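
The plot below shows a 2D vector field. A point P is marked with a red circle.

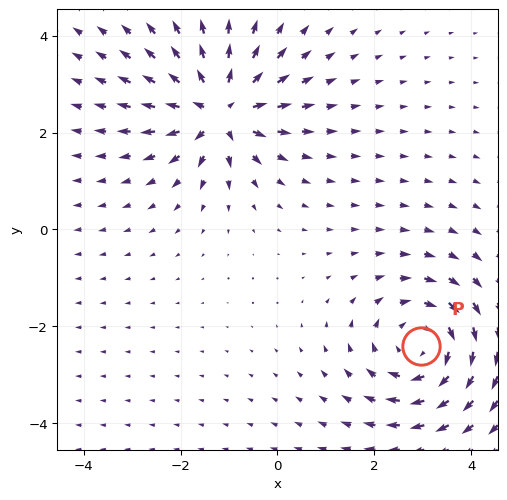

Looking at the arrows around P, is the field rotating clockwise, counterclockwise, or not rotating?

clockwise

Near P at (3.0, -2.4) the arrows circulate clockwise. The curl (z-component) there is about -4; negative curl means clockwise rotation.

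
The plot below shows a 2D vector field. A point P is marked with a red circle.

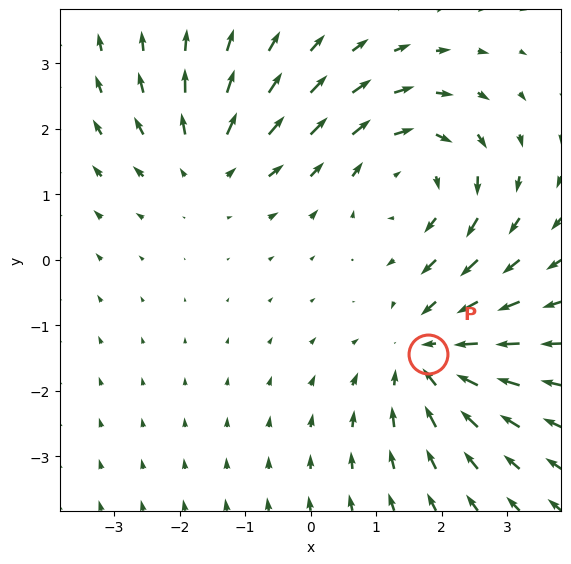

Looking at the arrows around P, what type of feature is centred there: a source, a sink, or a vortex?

At P (1.8, -1.4) the arrows converge inward. Divergence about -4, curl ≈0 — negative divergence with near-zero curl is a sink.

sink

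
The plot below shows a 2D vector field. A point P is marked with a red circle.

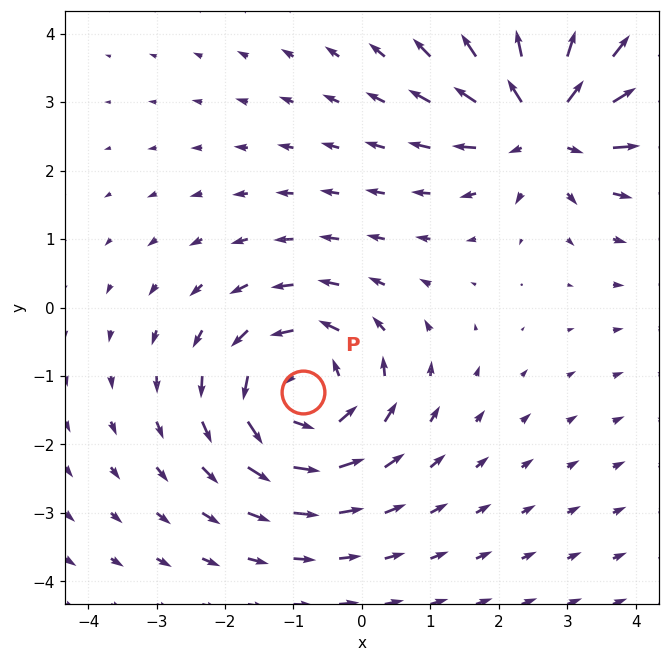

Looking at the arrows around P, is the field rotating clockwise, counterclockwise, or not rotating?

Near P at (-0.9, -1.2) the arrows circulate counterclockwise. The curl (z-component) there is about +5; positive curl means counterclockwise rotation.

counterclockwise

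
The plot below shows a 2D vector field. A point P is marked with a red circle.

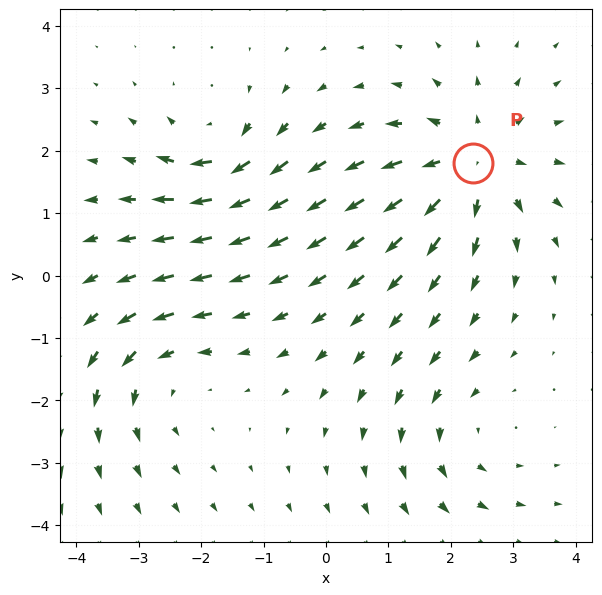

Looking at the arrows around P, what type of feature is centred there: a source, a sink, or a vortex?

At P (2.3, 1.8) the arrows spread outward. Divergence about +4, curl ≈0 — positive divergence with near-zero curl is a source.

source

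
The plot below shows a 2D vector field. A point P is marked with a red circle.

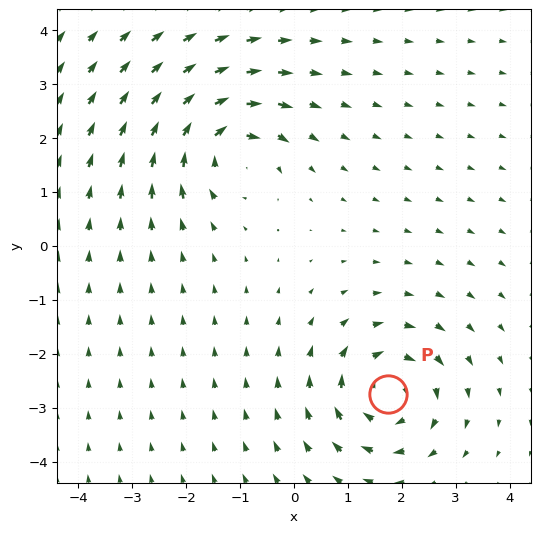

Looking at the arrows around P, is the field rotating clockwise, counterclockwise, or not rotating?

clockwise

Near P at (1.7, -2.7) the arrows circulate clockwise. The curl (z-component) there is about -5; negative curl means clockwise rotation.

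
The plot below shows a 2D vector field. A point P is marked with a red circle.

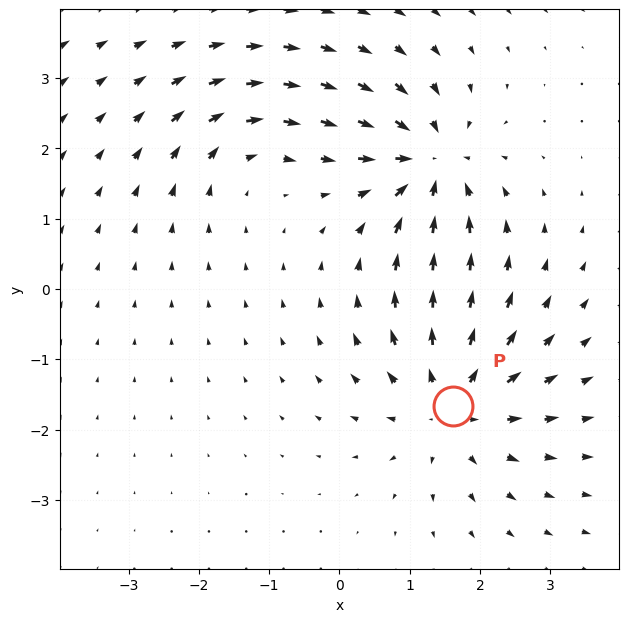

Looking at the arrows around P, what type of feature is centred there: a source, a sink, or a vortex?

At P (1.6, -1.7) the arrows spread outward. Divergence about +5, curl ≈0 — positive divergence with near-zero curl is a source.

source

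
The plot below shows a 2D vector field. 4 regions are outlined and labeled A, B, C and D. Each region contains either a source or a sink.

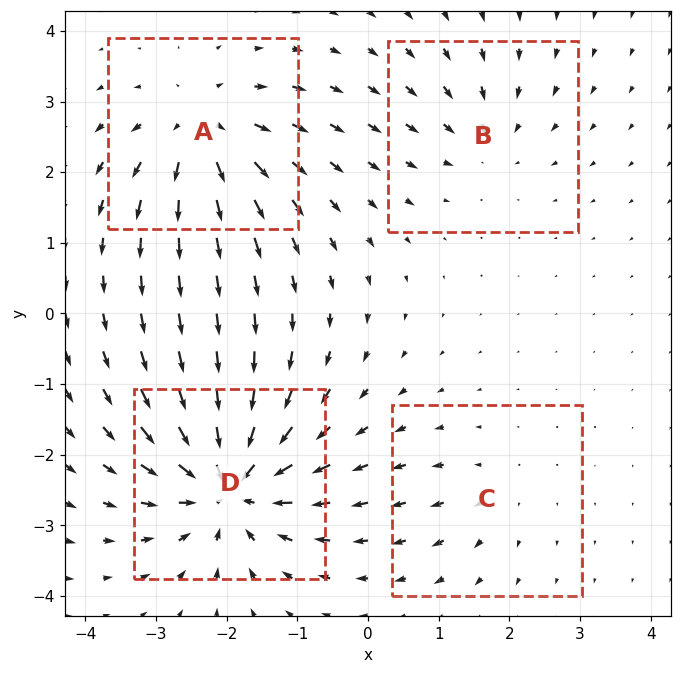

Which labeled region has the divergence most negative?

D

Divergence at each region's feature centre — A: about +6, B: about -4, C: about +2, D: about -8. Region D is most negative.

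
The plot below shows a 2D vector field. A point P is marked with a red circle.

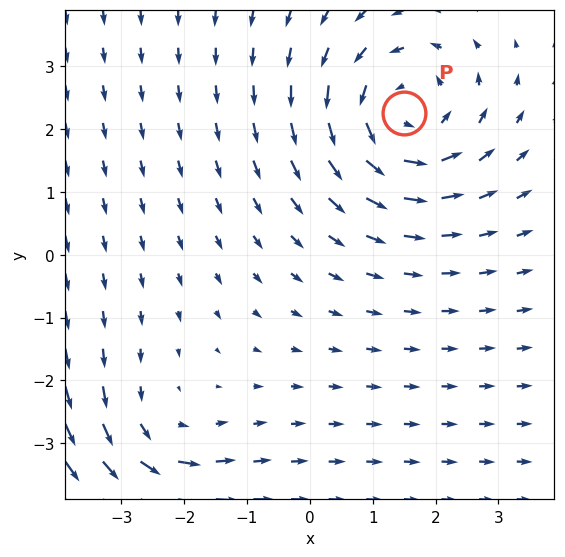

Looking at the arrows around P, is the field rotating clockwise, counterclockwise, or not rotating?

counterclockwise

Near P at (1.5, 2.3) the arrows circulate counterclockwise. The curl (z-component) there is about +4; positive curl means counterclockwise rotation.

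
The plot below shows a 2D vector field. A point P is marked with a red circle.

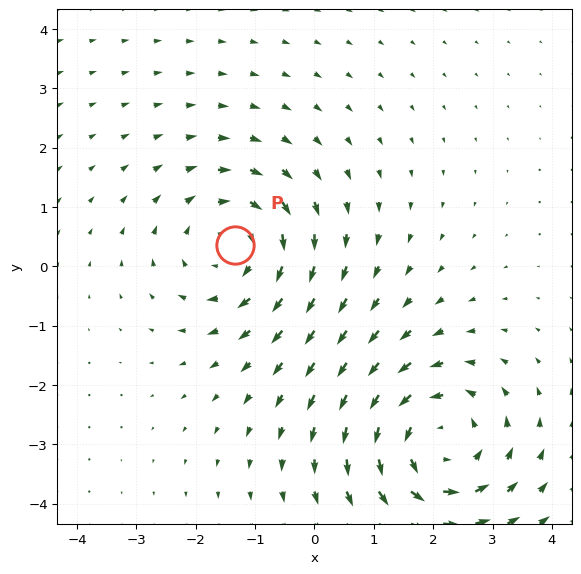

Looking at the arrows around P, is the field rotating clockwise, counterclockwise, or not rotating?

Near P at (-1.3, 0.4) the arrows circulate clockwise. The curl (z-component) there is about -3; negative curl means clockwise rotation.

clockwise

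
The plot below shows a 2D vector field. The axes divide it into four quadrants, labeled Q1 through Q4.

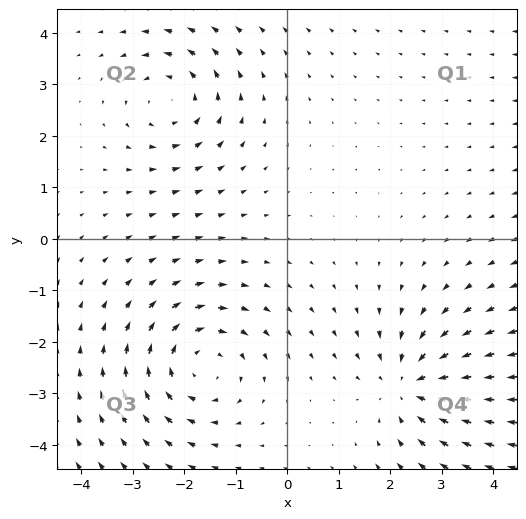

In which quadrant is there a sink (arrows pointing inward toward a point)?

The sink sits at approximately (2.4, -2.8), which lies in quadrant Q4. The divergence there is about -4, negative as expected for a sink.

Q4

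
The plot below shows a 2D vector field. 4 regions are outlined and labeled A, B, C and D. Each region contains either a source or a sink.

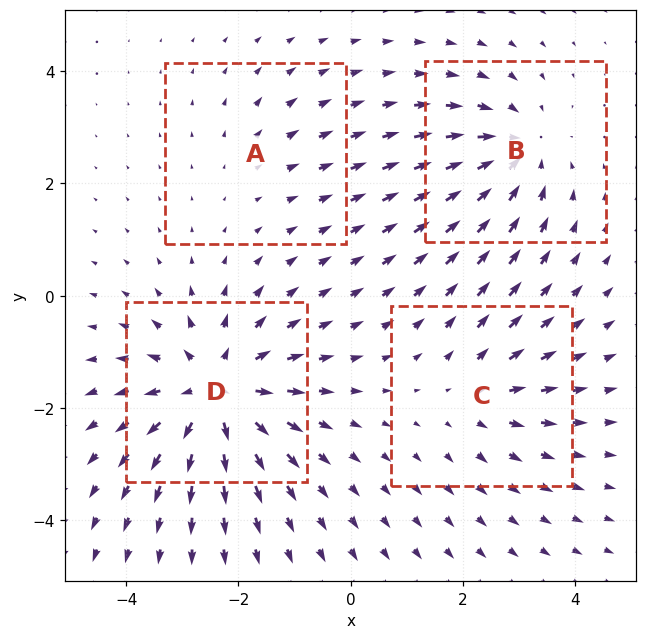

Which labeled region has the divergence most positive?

Divergence at each region's feature centre — A: about +2, B: about -4, C: about +3, D: about +7. Region D is most positive.

D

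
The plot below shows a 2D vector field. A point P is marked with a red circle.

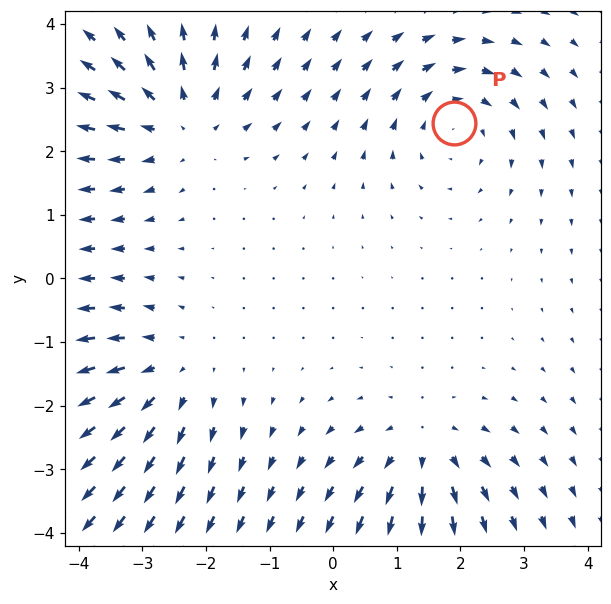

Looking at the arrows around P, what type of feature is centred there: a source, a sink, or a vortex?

At P (1.9, 2.4) the arrows circulate clockwise. Divergence ≈0, curl about -4 — near-zero divergence with nonzero curl is a vortex.

vortex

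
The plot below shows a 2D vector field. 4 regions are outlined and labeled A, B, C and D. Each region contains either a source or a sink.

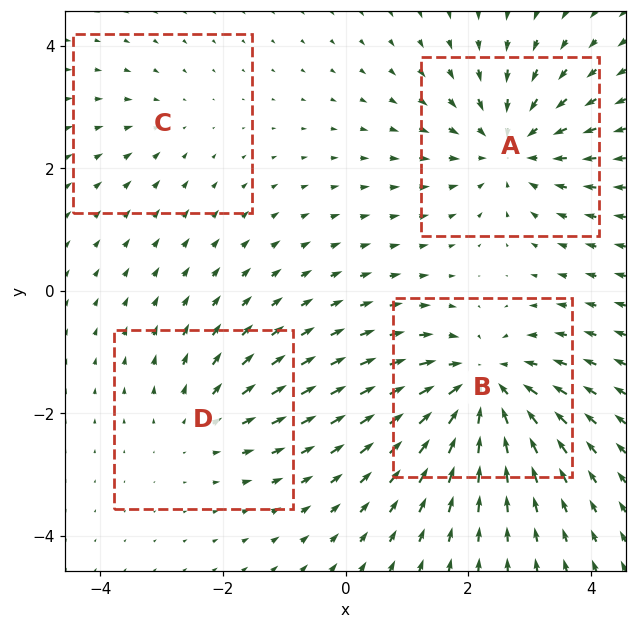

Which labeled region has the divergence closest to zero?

Divergence at each region's feature centre — A: about -5, B: about -6, C: about -2, D: about +3. Region C is closest to zero.

C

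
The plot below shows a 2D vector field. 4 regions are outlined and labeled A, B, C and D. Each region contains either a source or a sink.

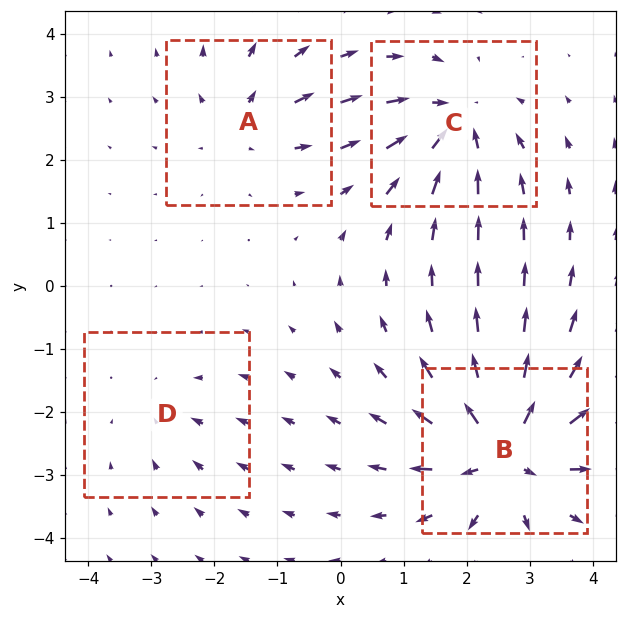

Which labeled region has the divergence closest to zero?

Divergence at each region's feature centre — A: about +4, B: about +8, C: about -6, D: about -2. Region D is closest to zero.

D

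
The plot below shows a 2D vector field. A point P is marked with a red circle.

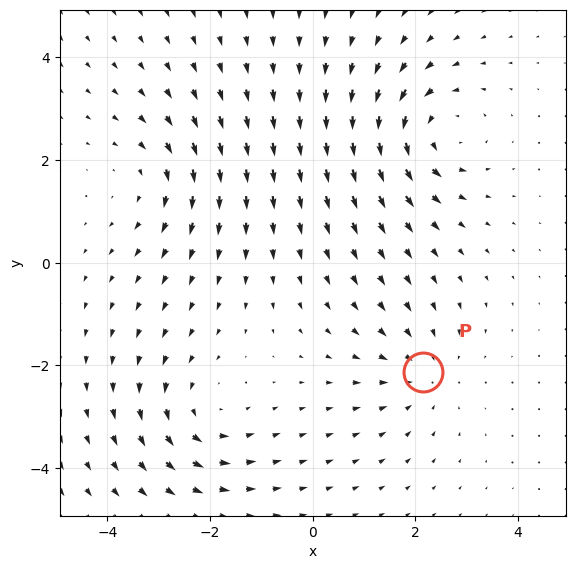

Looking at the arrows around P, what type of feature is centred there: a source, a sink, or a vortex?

At P (2.1, -2.1) the arrows converge inward. Divergence about -3, curl ≈0 — negative divergence with near-zero curl is a sink.

sink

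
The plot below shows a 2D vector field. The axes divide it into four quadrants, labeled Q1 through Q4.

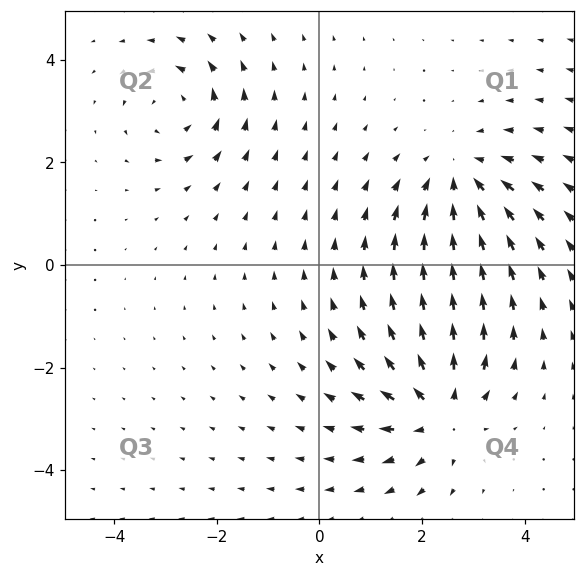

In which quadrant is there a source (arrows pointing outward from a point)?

Q4

The source sits at approximately (2.3, -2.9), which lies in quadrant Q4. The divergence there is about +5, positive as expected for a source.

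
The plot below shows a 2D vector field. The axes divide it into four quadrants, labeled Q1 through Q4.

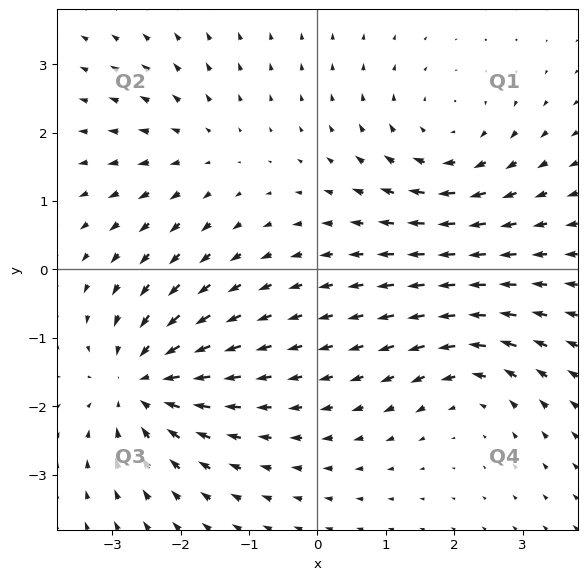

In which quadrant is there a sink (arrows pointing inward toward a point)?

Q3

The sink sits at approximately (-2.6, -1.7), which lies in quadrant Q3. The divergence there is about -5, negative as expected for a sink.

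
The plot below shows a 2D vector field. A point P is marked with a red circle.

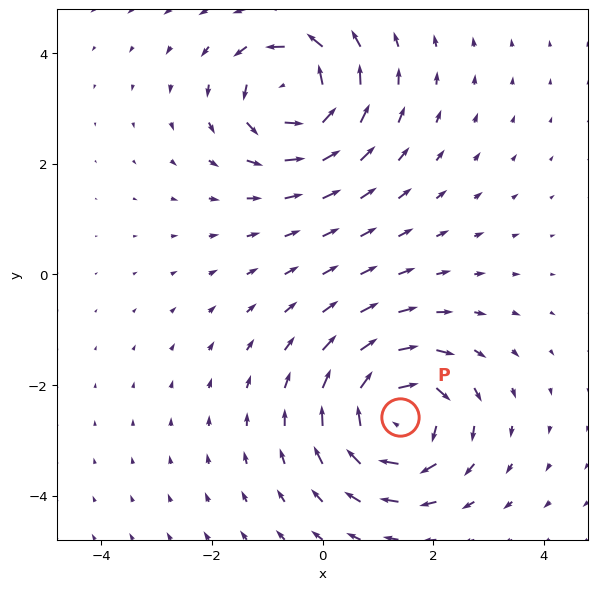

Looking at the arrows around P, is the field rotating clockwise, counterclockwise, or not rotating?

clockwise

Near P at (1.4, -2.6) the arrows circulate clockwise. The curl (z-component) there is about -5; negative curl means clockwise rotation.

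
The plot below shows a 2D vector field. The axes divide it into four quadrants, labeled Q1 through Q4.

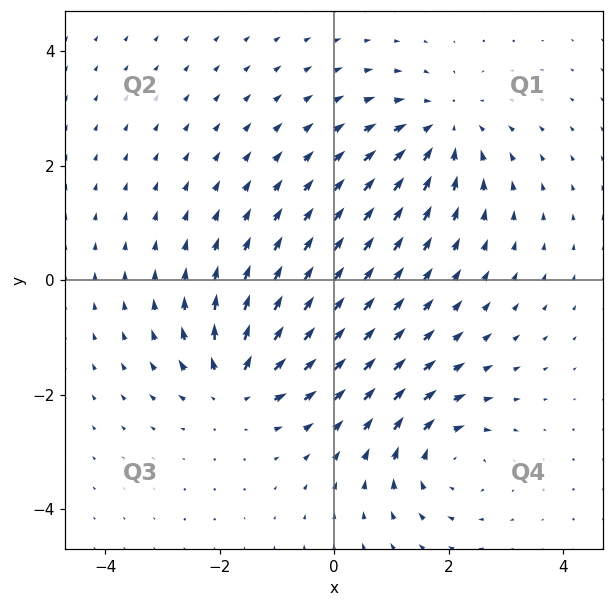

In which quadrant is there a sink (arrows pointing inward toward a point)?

Q1

The sink sits at approximately (1.9, 2.6), which lies in quadrant Q1. The divergence there is about -4, negative as expected for a sink.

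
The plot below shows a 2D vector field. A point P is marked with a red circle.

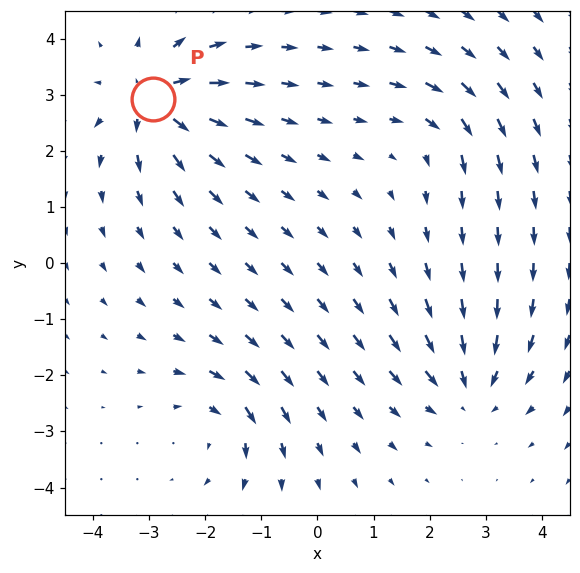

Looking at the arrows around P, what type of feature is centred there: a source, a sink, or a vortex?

source

At P (-2.9, 2.9) the arrows spread outward. Divergence about +7, curl ≈0 — positive divergence with near-zero curl is a source.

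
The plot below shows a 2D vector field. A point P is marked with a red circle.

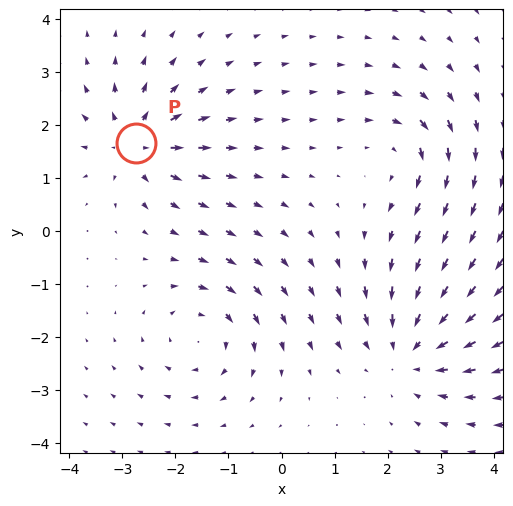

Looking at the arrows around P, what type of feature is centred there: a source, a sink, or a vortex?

At P (-2.7, 1.7) the arrows spread outward. Divergence about +5, curl ≈0 — positive divergence with near-zero curl is a source.

source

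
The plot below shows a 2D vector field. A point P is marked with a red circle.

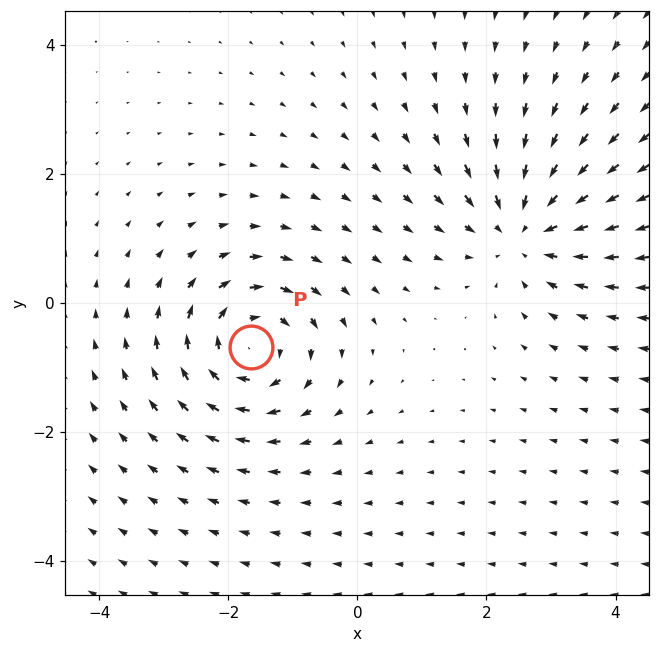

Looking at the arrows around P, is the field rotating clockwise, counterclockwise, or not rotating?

Near P at (-1.7, -0.7) the arrows circulate clockwise. The curl (z-component) there is about -5; negative curl means clockwise rotation.

clockwise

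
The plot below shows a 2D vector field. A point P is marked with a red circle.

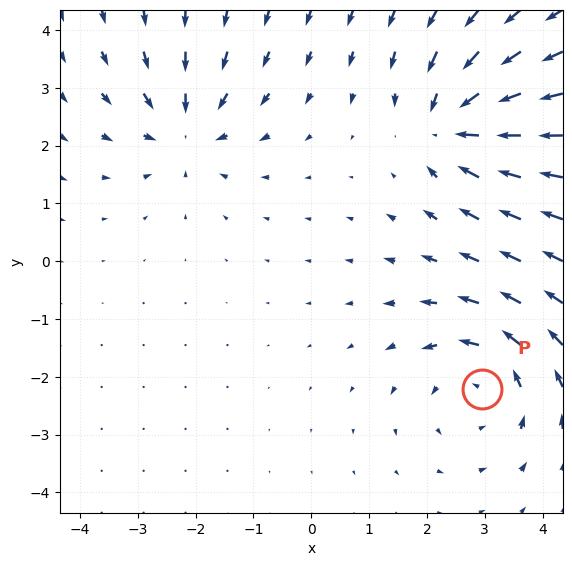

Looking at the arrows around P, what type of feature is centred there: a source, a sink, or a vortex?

vortex

At P (3.0, -2.2) the arrows circulate counterclockwise. Divergence ≈0, curl about +3 — near-zero divergence with nonzero curl is a vortex.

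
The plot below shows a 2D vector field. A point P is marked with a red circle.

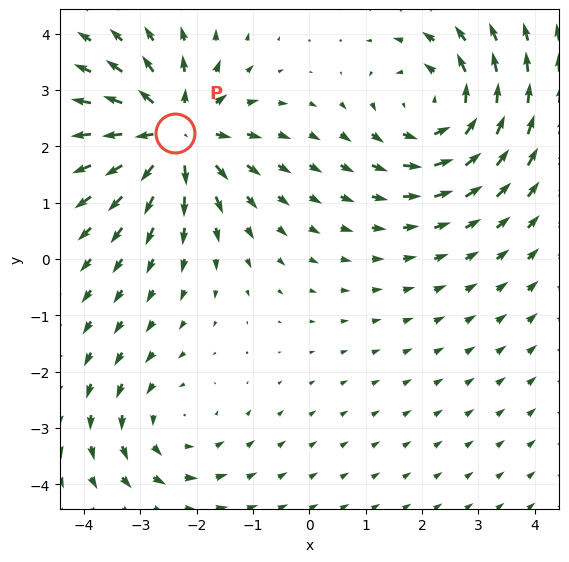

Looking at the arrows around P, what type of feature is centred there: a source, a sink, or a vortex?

At P (-2.4, 2.2) the arrows spread outward. Divergence about +5, curl ≈0 — positive divergence with near-zero curl is a source.

source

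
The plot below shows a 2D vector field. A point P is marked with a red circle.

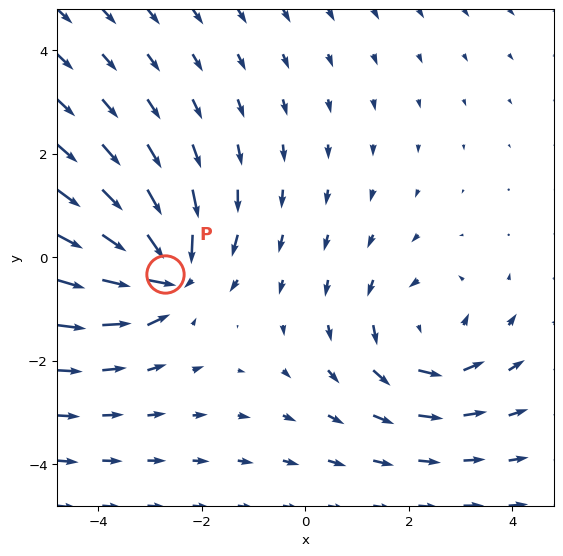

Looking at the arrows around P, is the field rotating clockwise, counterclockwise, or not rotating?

not rotating

Near P at (-2.7, -0.3) the arrows show no circulation. The curl there is ≈0.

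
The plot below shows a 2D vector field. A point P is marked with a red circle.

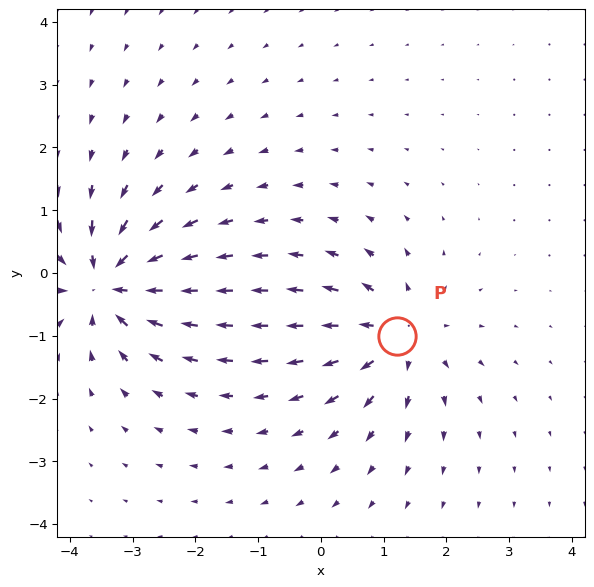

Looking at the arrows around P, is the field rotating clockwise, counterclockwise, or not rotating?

Near P at (1.2, -1.0) the arrows show no circulation. The curl there is ≈0.

not rotating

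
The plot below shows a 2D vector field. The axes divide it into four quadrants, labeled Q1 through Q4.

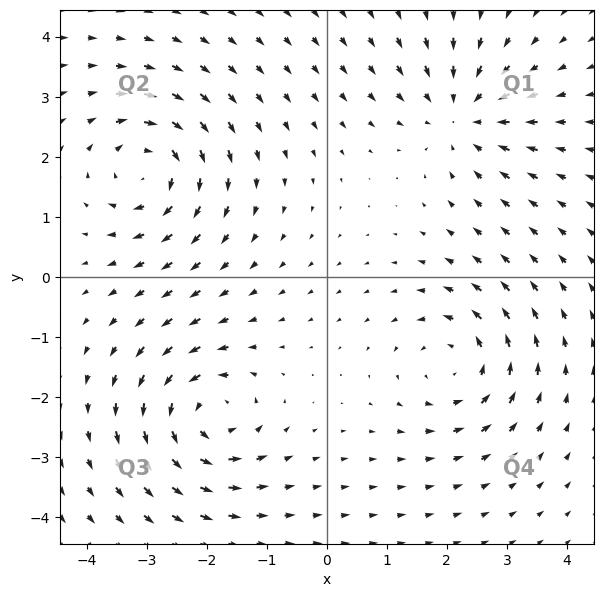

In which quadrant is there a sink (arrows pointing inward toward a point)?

Q1

The sink sits at approximately (2.3, 2.7), which lies in quadrant Q1. The divergence there is about -5, negative as expected for a sink.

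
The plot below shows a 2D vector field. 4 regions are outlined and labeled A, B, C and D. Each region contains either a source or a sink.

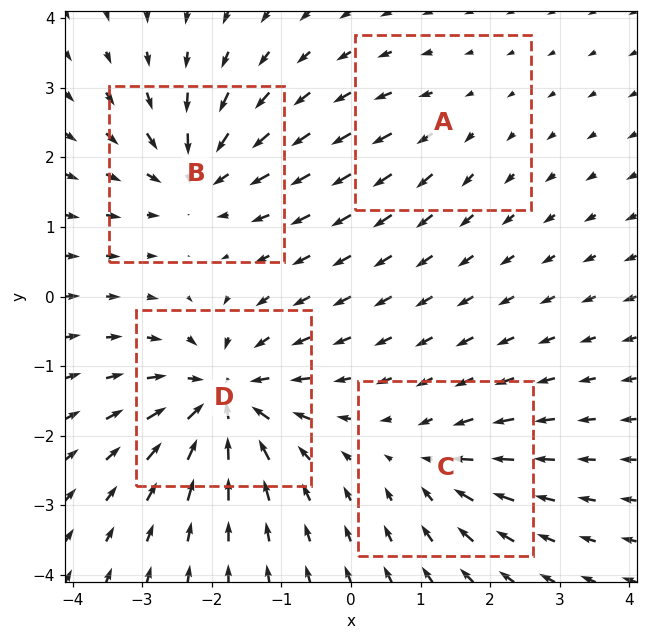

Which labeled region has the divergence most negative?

D

Divergence at each region's feature centre — A: about +2, B: about -6, C: about -4, D: about -8. Region D is most negative.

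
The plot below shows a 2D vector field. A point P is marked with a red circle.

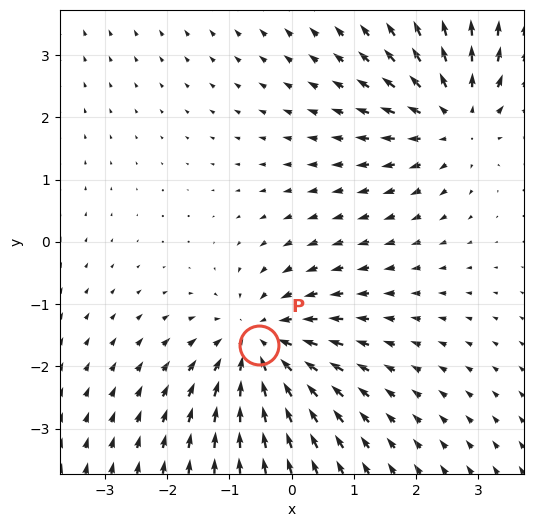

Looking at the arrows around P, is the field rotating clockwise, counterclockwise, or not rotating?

not rotating

Near P at (-0.5, -1.7) the arrows show no circulation. The curl there is ≈0.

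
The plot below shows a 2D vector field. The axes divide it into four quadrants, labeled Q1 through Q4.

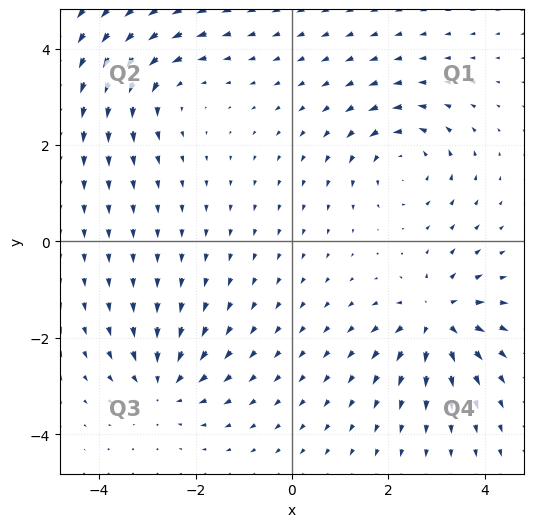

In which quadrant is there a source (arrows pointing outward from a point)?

The source sits at approximately (3.0, -1.6), which lies in quadrant Q4. The divergence there is about +5, positive as expected for a source.

Q4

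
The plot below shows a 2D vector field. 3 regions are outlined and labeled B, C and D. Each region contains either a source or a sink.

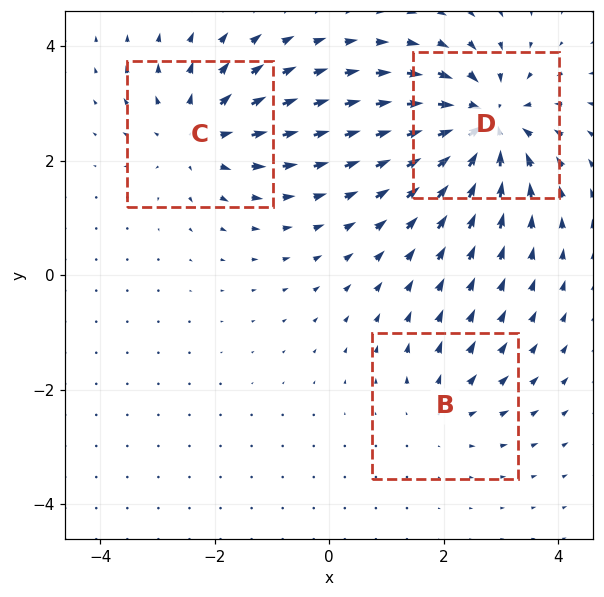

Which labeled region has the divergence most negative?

D

Divergence at each region's feature centre — B: about +2, C: about +4, D: about -6. Region D is most negative.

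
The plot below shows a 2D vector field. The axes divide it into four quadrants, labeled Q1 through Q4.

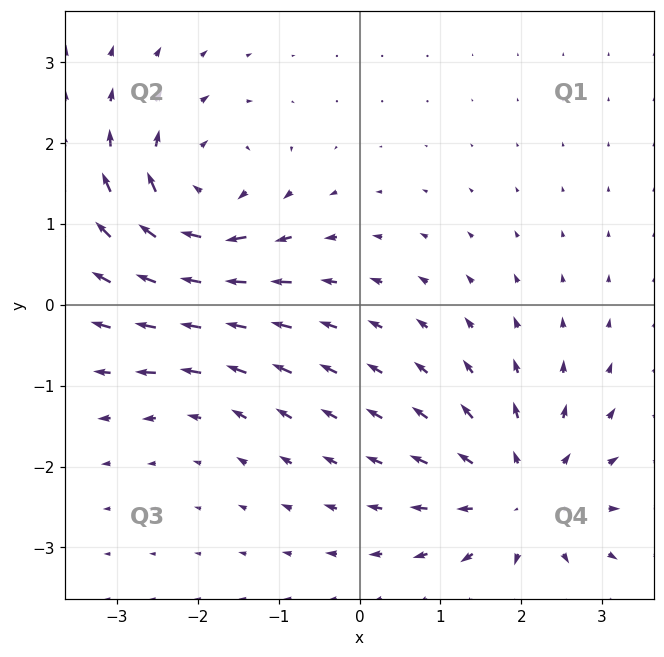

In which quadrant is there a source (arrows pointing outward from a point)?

The source sits at approximately (2.0, -2.4), which lies in quadrant Q4. The divergence there is about +5, positive as expected for a source.

Q4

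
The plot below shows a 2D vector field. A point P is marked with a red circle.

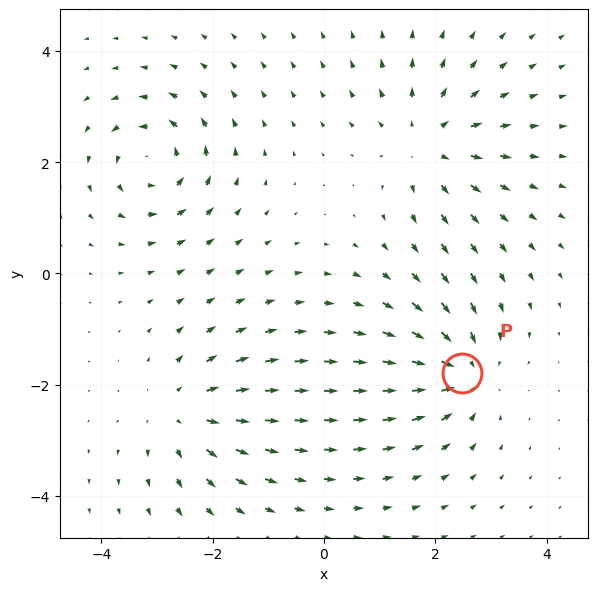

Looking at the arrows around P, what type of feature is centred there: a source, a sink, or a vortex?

At P (2.5, -1.8) the arrows converge inward. Divergence about -5, curl ≈0 — negative divergence with near-zero curl is a sink.

sink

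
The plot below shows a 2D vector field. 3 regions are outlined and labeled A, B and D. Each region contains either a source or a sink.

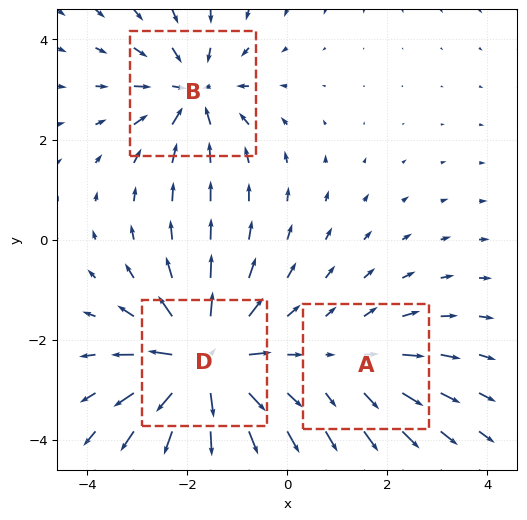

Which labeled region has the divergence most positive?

Divergence at each region's feature centre — A: about +2, B: about -4, D: about +6. Region D is most positive.

D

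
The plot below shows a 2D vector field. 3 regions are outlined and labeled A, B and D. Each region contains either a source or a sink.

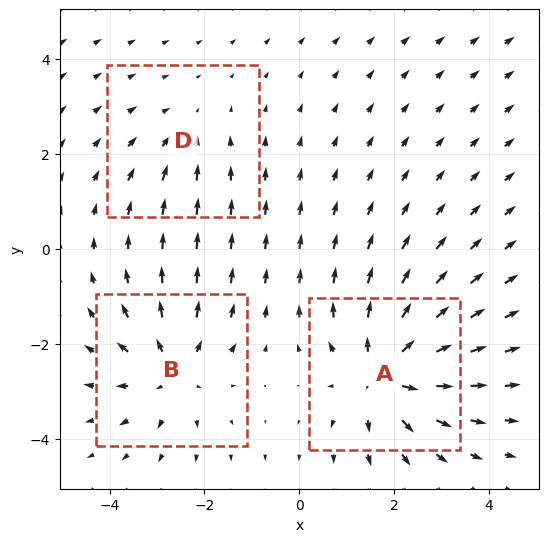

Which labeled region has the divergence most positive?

Divergence at each region's feature centre — A: about +5, B: about +3, D: about -2. Region A is most positive.

A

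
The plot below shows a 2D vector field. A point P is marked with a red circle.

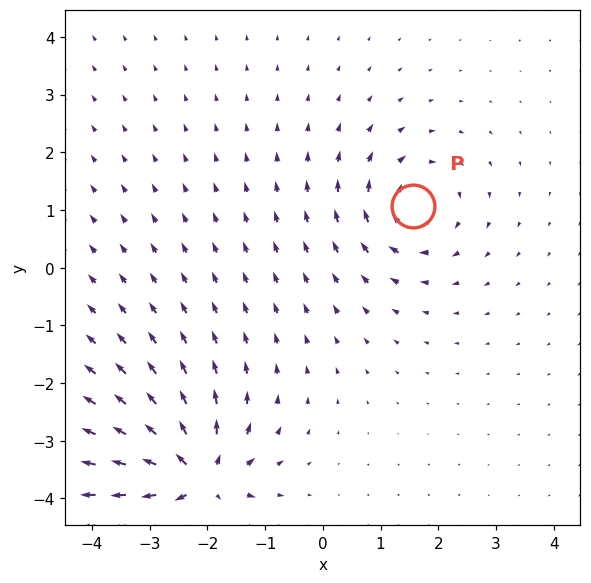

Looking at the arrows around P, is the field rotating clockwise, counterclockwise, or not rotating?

Near P at (1.6, 1.1) the arrows circulate clockwise. The curl (z-component) there is about -4; negative curl means clockwise rotation.

clockwise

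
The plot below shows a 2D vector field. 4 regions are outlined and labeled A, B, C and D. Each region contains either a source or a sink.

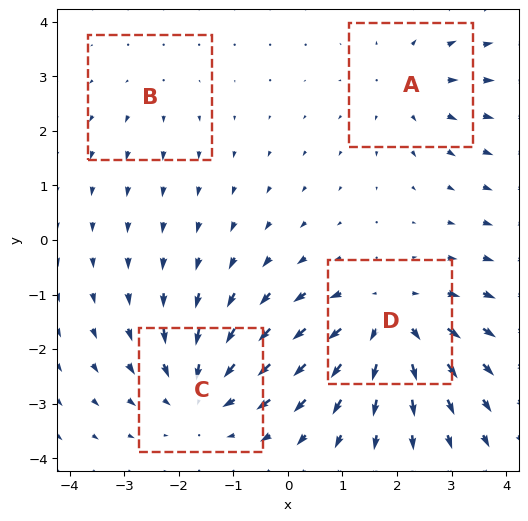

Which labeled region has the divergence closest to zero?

B

Divergence at each region's feature centre — A: about +3, B: about +2, C: about -5, D: about +6. Region B is closest to zero.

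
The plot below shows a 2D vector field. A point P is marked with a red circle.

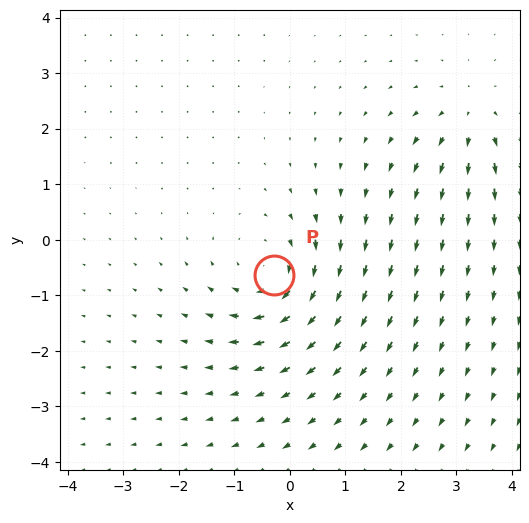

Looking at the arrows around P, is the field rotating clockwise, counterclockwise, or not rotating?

Near P at (-0.3, -0.6) the arrows circulate clockwise. The curl (z-component) there is about -4; negative curl means clockwise rotation.

clockwise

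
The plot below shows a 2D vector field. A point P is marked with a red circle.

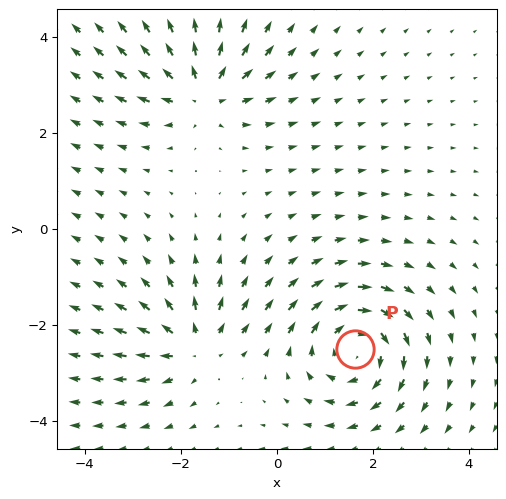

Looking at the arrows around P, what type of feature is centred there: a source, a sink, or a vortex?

At P (1.6, -2.5) the arrows circulate clockwise. Divergence ≈0, curl about -5 — near-zero divergence with nonzero curl is a vortex.

vortex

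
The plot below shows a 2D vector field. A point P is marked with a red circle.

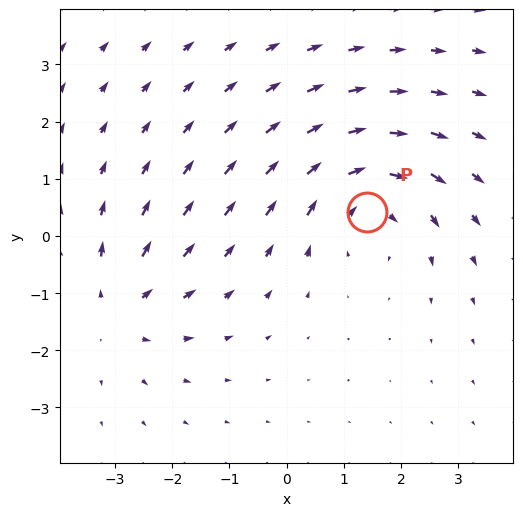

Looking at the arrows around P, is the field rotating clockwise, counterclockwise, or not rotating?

Near P at (1.4, 0.4) the arrows circulate clockwise. The curl (z-component) there is about -3; negative curl means clockwise rotation.

clockwise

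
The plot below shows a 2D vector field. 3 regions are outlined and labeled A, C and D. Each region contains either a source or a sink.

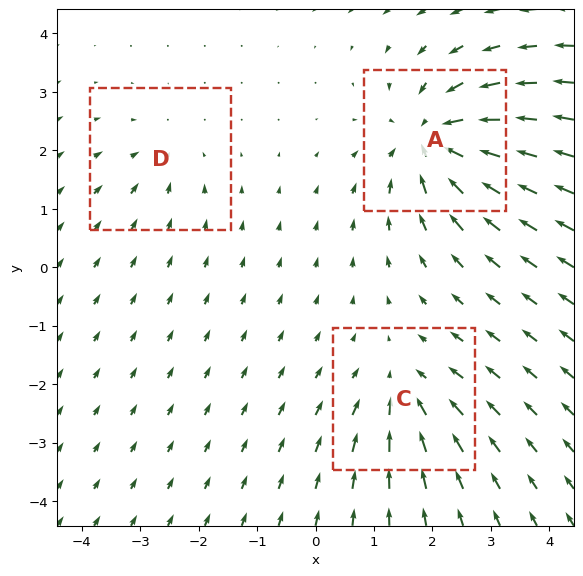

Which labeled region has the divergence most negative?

A

Divergence at each region's feature centre — A: about -6, C: about -3, D: about -2. Region A is most negative.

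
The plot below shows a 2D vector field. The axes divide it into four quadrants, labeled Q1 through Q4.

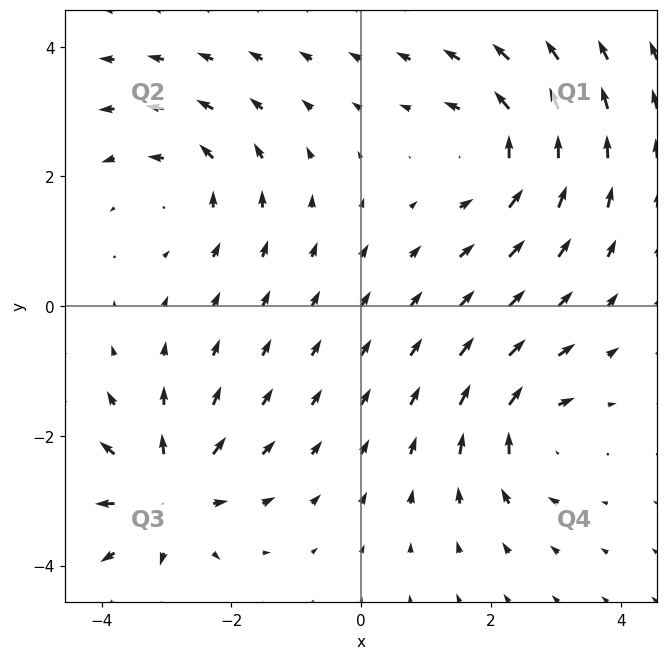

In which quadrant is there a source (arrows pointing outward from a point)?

The source sits at approximately (-3.0, -2.9), which lies in quadrant Q3. The divergence there is about +5, positive as expected for a source.

Q3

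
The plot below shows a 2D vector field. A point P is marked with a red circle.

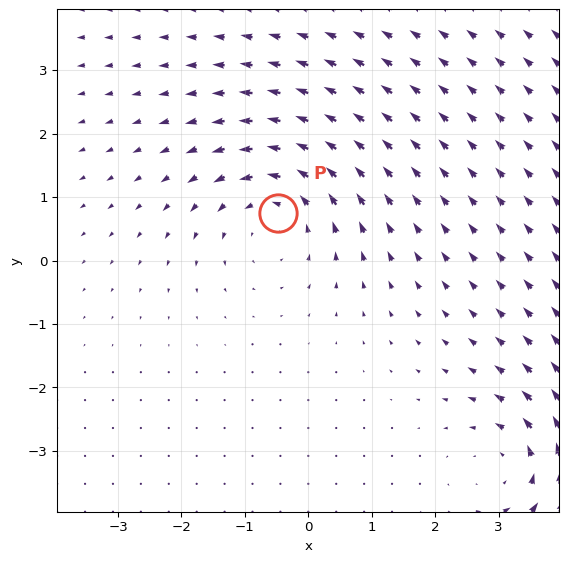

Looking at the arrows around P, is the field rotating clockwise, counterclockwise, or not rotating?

Near P at (-0.5, 0.7) the arrows circulate counterclockwise. The curl (z-component) there is about +4; positive curl means counterclockwise rotation.

counterclockwise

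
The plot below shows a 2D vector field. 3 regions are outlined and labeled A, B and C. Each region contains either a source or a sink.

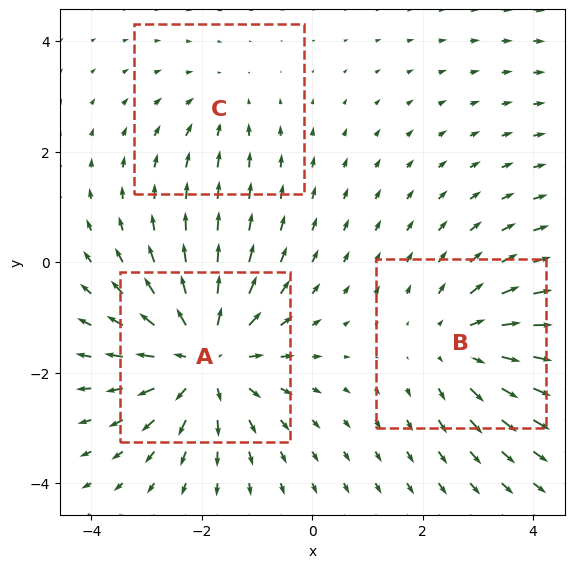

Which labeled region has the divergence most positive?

Divergence at each region's feature centre — A: about +5, B: about +3, C: about -2. Region A is most positive.

A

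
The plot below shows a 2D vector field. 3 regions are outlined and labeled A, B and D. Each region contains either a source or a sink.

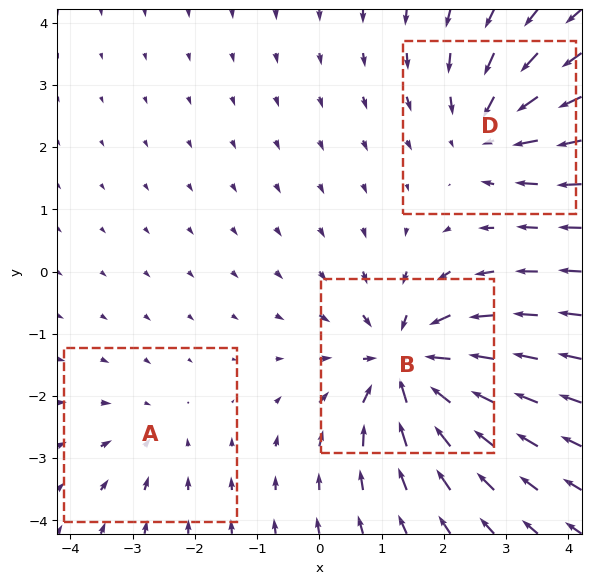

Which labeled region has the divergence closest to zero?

A

Divergence at each region's feature centre — A: about -2, B: about -6, D: about -4. Region A is closest to zero.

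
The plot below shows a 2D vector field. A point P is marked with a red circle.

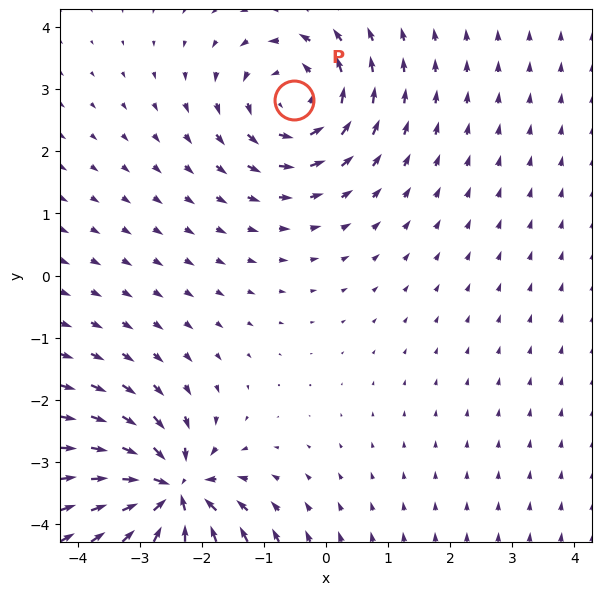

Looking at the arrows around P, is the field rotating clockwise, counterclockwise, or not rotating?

Near P at (-0.5, 2.8) the arrows circulate counterclockwise. The curl (z-component) there is about +3; positive curl means counterclockwise rotation.

counterclockwise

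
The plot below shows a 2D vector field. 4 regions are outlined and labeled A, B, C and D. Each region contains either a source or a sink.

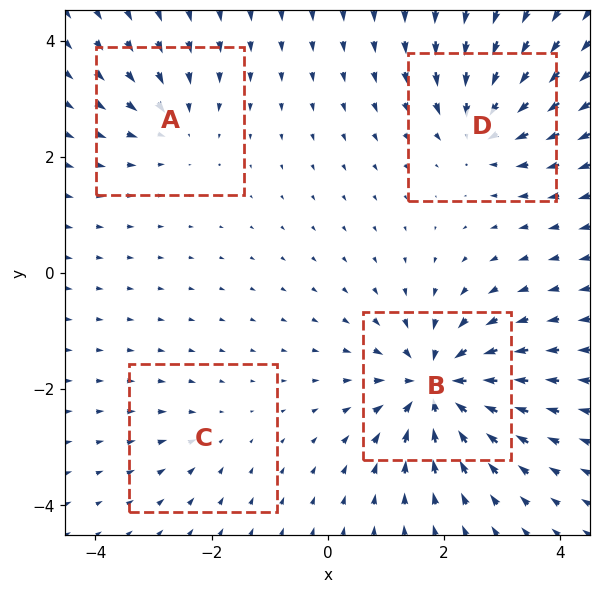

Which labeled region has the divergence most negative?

Divergence at each region's feature centre — A: about -4, B: about -9, C: about -2, D: about -6. Region B is most negative.

B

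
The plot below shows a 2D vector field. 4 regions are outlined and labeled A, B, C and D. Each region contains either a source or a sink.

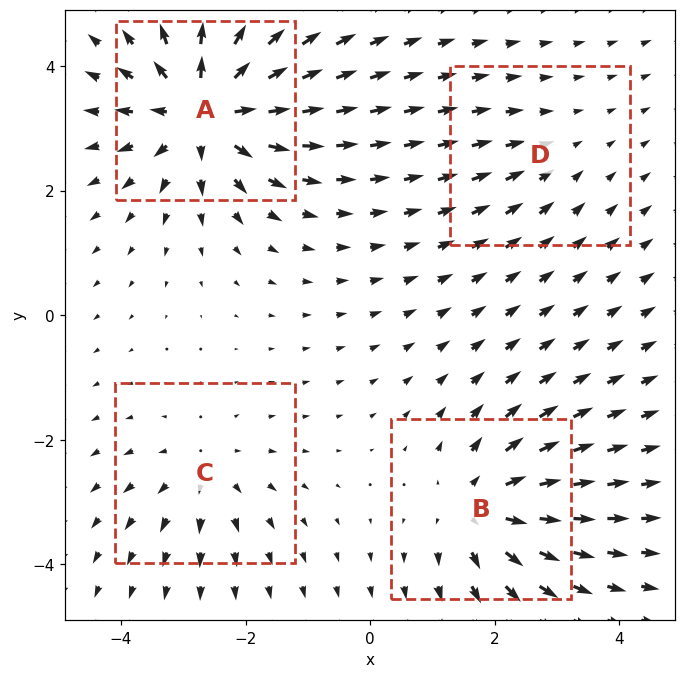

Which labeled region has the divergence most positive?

Divergence at each region's feature centre — A: about +8, B: about +6, C: about +4, D: about -2. Region A is most positive.

A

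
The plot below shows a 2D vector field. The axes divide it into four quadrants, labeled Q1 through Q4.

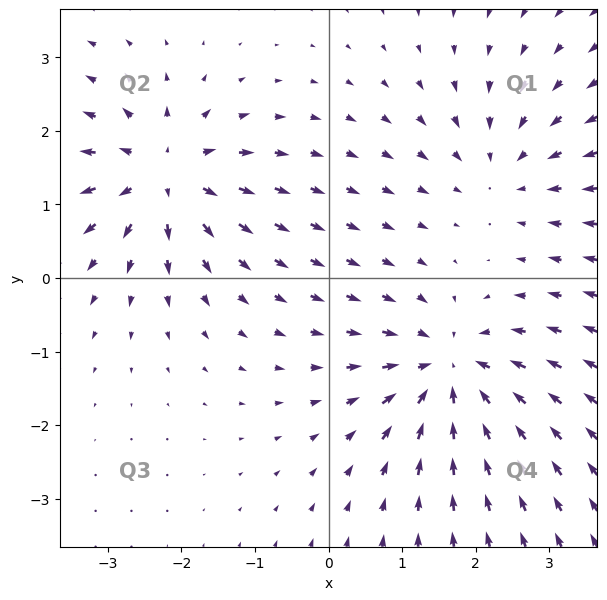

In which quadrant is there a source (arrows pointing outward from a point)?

The source sits at approximately (-2.2, 1.4), which lies in quadrant Q2. The divergence there is about +6, positive as expected for a source.

Q2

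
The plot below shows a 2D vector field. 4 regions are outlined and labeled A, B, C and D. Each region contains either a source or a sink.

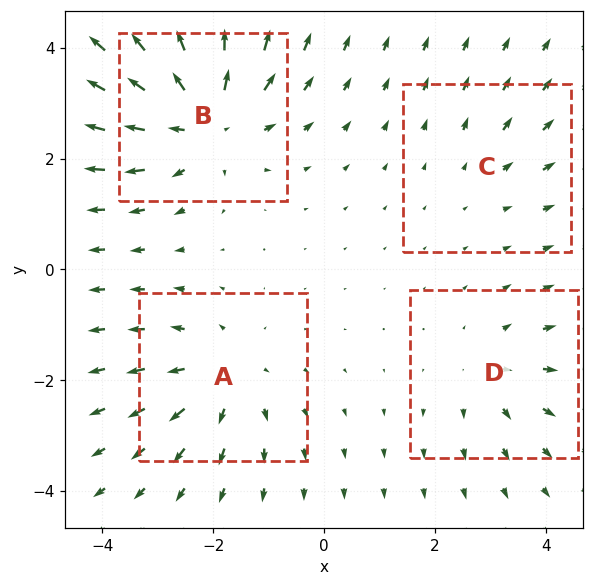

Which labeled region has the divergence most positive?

Divergence at each region's feature centre — A: about +4, B: about +7, C: about +2, D: about +3. Region B is most positive.

B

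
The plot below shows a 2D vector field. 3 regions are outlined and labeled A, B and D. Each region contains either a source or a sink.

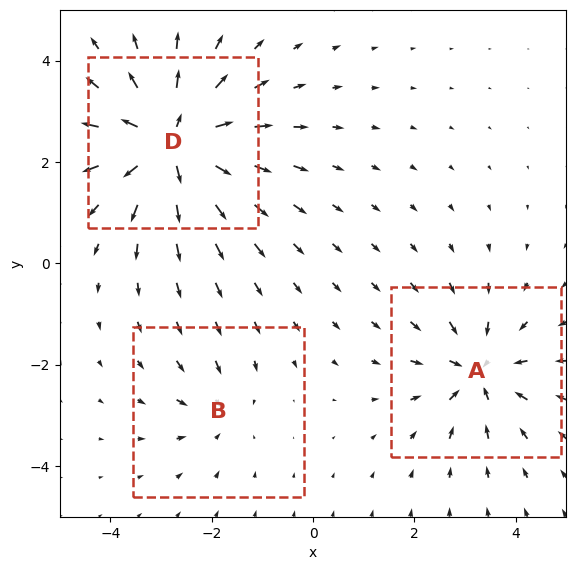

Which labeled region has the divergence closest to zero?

B

Divergence at each region's feature centre — A: about -4, B: about -2, D: about +6. Region B is closest to zero.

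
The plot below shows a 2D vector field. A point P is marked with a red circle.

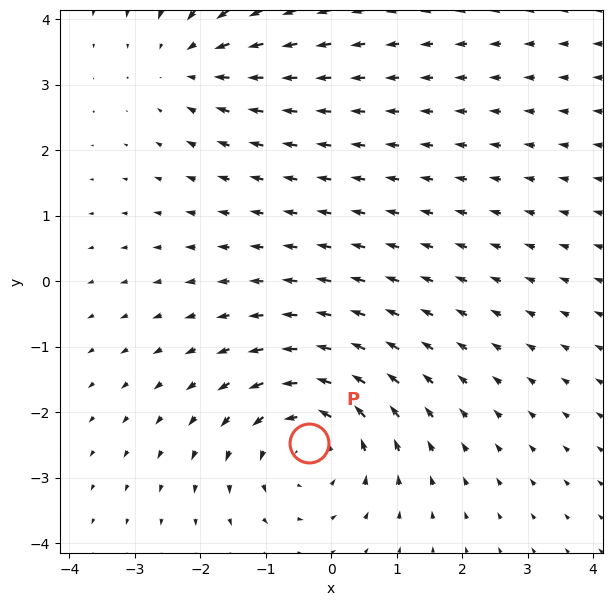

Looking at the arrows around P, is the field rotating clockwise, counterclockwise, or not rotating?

counterclockwise

Near P at (-0.3, -2.5) the arrows circulate counterclockwise. The curl (z-component) there is about +3; positive curl means counterclockwise rotation.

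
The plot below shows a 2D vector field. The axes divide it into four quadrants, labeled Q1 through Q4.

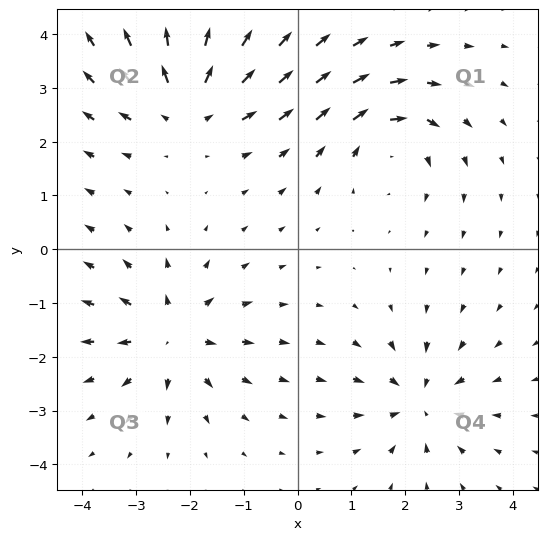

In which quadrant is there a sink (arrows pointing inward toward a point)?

Q4

The sink sits at approximately (2.3, -2.8), which lies in quadrant Q4. The divergence there is about -3, negative as expected for a sink.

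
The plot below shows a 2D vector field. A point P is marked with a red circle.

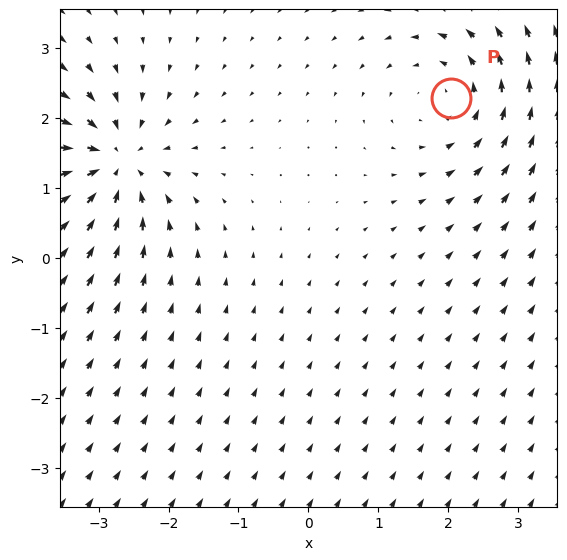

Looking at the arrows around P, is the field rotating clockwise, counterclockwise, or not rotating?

Near P at (2.0, 2.3) the arrows circulate counterclockwise. The curl (z-component) there is about +3; positive curl means counterclockwise rotation.

counterclockwise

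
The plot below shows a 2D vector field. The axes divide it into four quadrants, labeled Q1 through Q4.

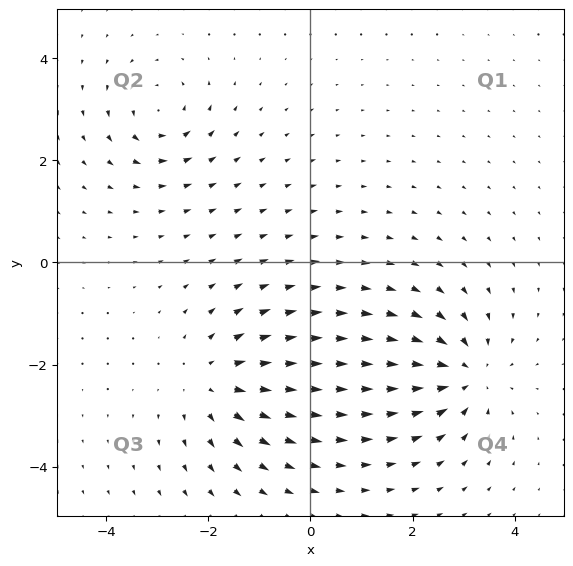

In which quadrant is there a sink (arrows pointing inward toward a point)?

The sink sits at approximately (3.0, -2.2), which lies in quadrant Q4. The divergence there is about -5, negative as expected for a sink.

Q4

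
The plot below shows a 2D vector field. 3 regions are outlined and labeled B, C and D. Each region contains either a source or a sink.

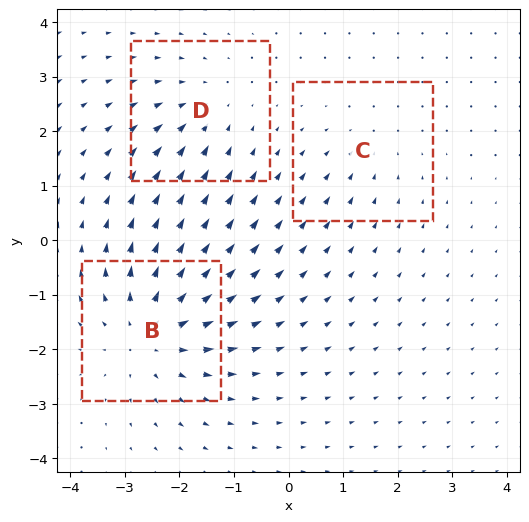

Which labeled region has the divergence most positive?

B

Divergence at each region's feature centre — B: about +5, C: about -2, D: about -3. Region B is most positive.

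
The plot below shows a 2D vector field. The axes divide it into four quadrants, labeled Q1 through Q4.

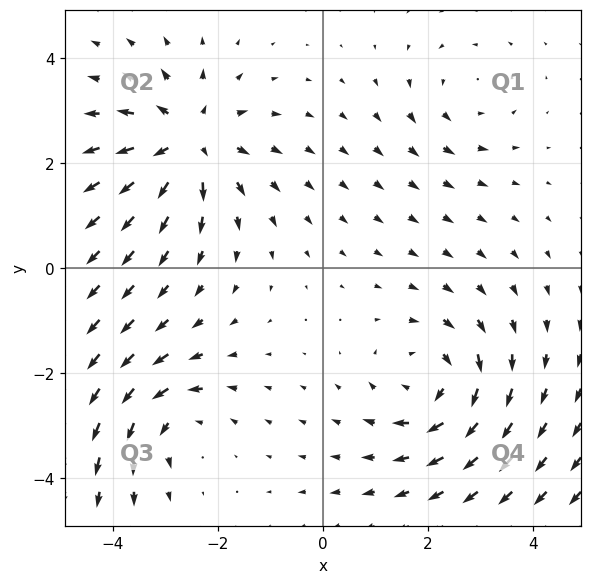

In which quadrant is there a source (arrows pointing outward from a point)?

The source sits at approximately (-2.6, 2.4), which lies in quadrant Q2. The divergence there is about +5, positive as expected for a source.

Q2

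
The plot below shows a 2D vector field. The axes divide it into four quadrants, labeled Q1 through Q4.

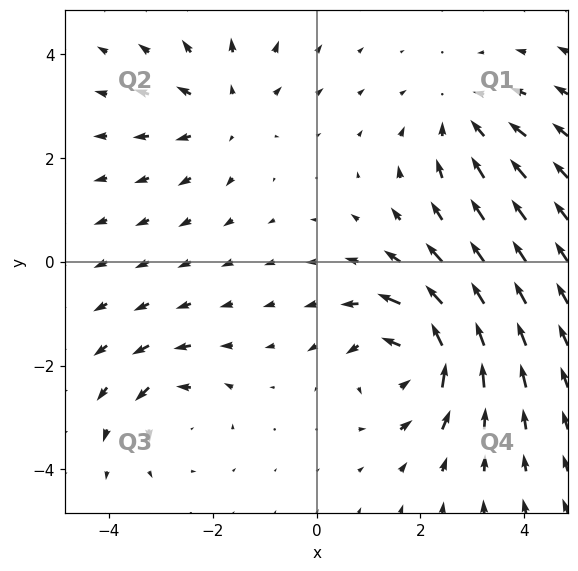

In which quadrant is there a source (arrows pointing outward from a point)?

Q2

The source sits at approximately (-1.7, 2.9), which lies in quadrant Q2. The divergence there is about +3, positive as expected for a source.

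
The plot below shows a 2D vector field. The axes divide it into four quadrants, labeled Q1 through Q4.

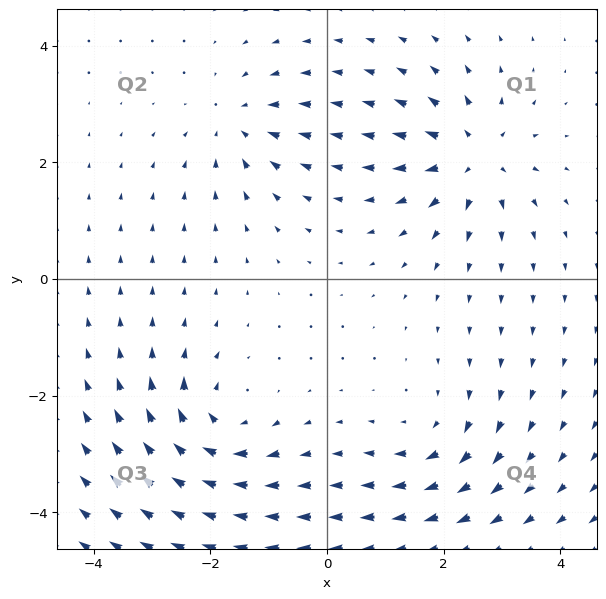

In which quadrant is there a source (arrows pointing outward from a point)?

The source sits at approximately (2.5, 2.1), which lies in quadrant Q1. The divergence there is about +6, positive as expected for a source.

Q1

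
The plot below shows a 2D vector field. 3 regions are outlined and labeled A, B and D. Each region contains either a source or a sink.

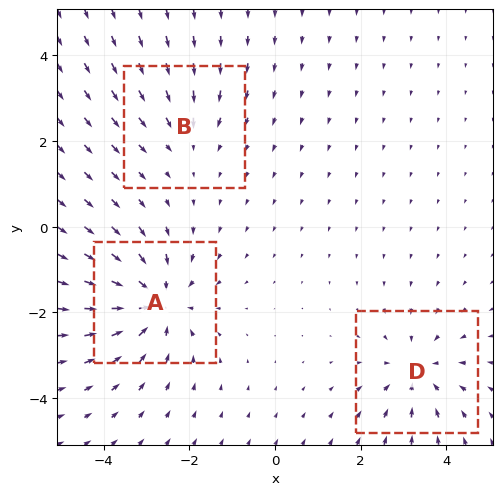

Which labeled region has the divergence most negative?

A

Divergence at each region's feature centre — A: about -5, B: about -2, D: about -3. Region A is most negative.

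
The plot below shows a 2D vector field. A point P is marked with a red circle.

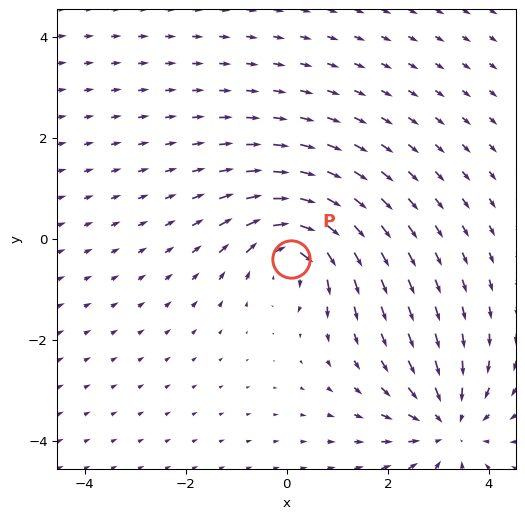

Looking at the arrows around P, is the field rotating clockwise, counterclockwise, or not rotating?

Near P at (0.1, -0.4) the arrows circulate clockwise. The curl (z-component) there is about -6; negative curl means clockwise rotation.

clockwise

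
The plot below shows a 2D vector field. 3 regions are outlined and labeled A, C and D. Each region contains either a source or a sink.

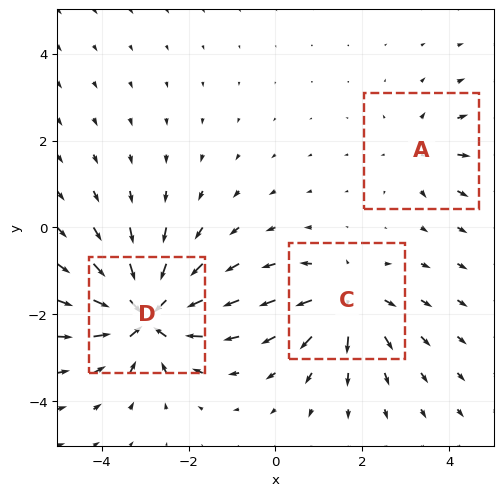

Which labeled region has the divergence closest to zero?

Divergence at each region's feature centre — A: about +2, C: about +4, D: about -6. Region A is closest to zero.

A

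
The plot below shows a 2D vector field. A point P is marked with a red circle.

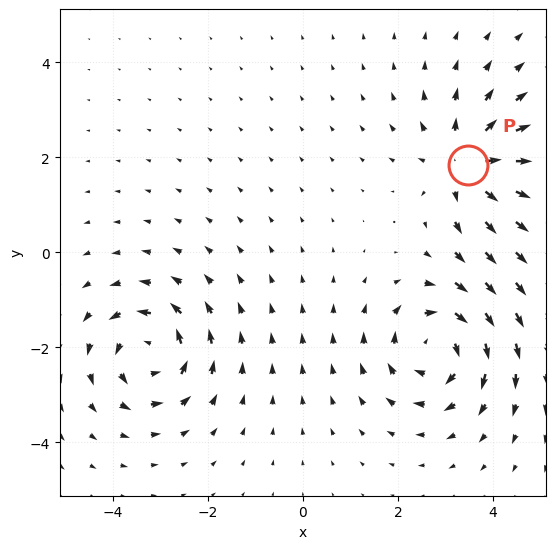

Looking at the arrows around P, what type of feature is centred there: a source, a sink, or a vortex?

source

At P (3.5, 1.8) the arrows spread outward. Divergence about +5, curl ≈0 — positive divergence with near-zero curl is a source.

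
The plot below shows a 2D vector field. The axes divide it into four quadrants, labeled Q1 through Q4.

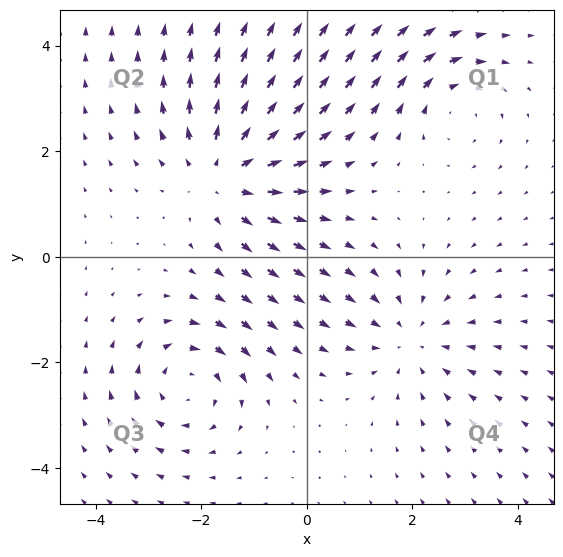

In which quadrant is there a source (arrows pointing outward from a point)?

The source sits at approximately (-1.6, 1.6), which lies in quadrant Q2. The divergence there is about +4, positive as expected for a source.

Q2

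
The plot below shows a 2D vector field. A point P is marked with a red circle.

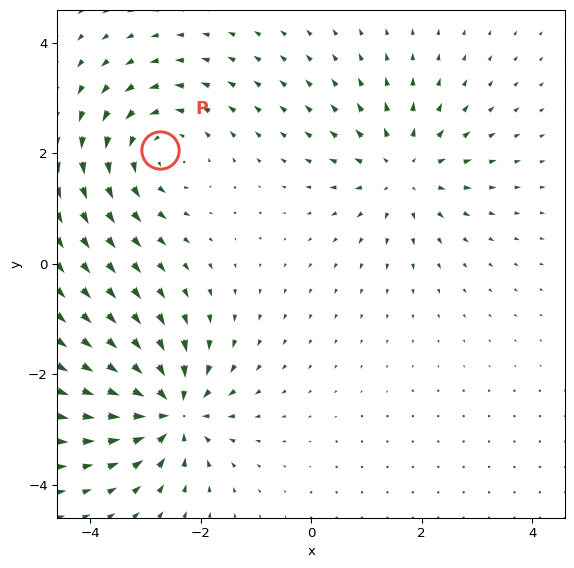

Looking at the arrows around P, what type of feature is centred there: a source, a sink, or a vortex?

At P (-2.7, 2.1) the arrows circulate counterclockwise. Divergence ≈0, curl about +4 — near-zero divergence with nonzero curl is a vortex.

vortex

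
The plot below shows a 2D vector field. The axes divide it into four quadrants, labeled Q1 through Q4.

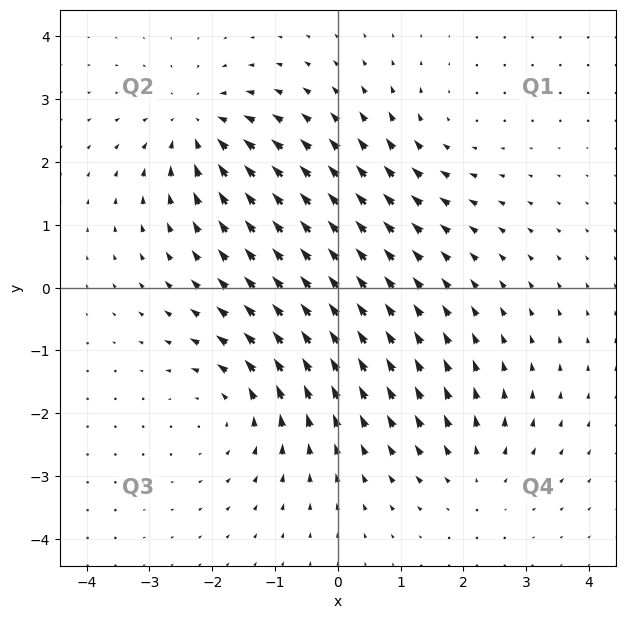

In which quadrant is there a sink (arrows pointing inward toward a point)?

The sink sits at approximately (-2.2, 2.6), which lies in quadrant Q2. The divergence there is about -5, negative as expected for a sink.

Q2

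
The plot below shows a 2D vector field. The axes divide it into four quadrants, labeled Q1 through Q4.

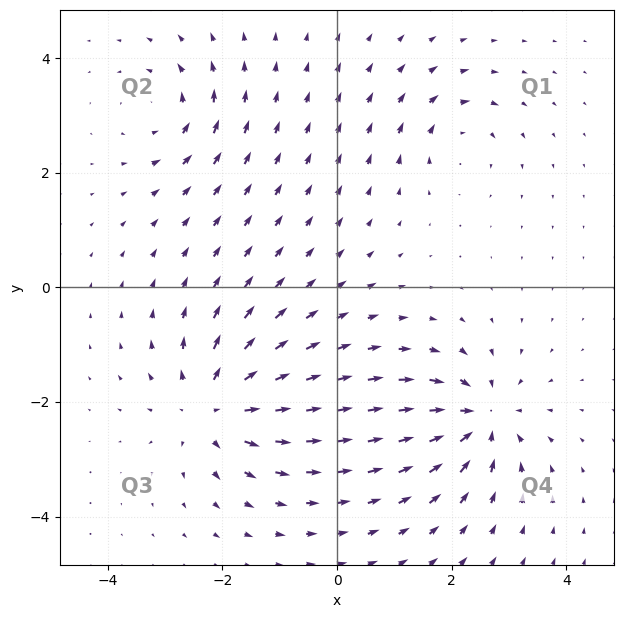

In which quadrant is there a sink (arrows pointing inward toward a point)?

Q4

The sink sits at approximately (2.5, -2.3), which lies in quadrant Q4. The divergence there is about -6, negative as expected for a sink.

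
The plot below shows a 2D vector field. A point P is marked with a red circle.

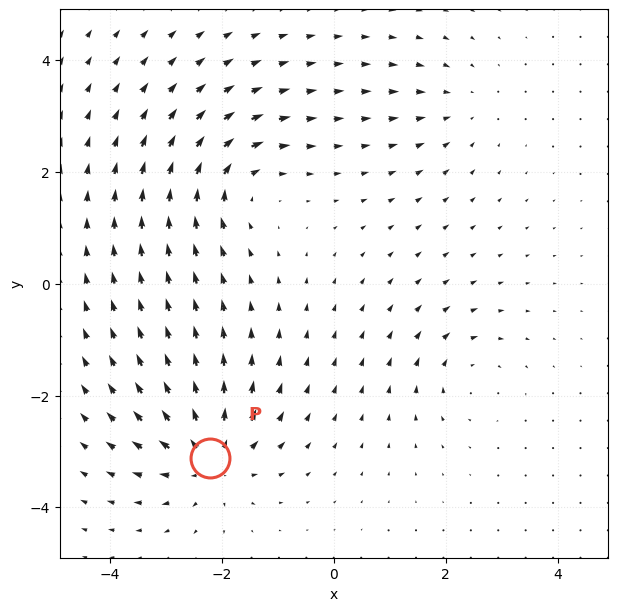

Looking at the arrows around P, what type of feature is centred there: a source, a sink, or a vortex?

source

At P (-2.2, -3.1) the arrows spread outward. Divergence about +6, curl ≈0 — positive divergence with near-zero curl is a source.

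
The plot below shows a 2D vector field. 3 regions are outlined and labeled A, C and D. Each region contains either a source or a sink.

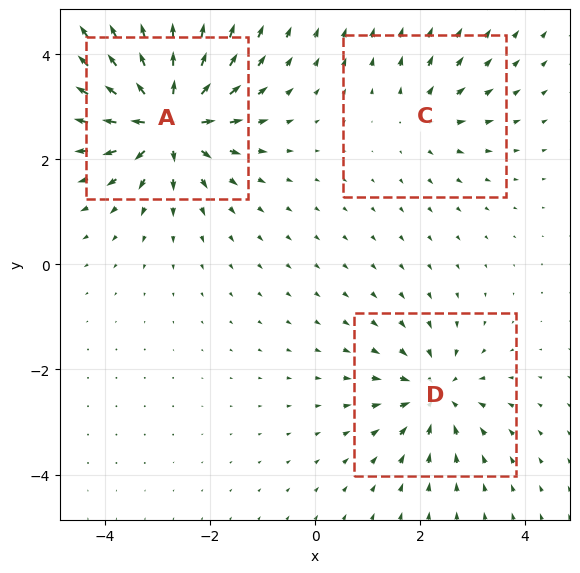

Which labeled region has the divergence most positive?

Divergence at each region's feature centre — A: about +7, C: about +2, D: about -4. Region A is most positive.

A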